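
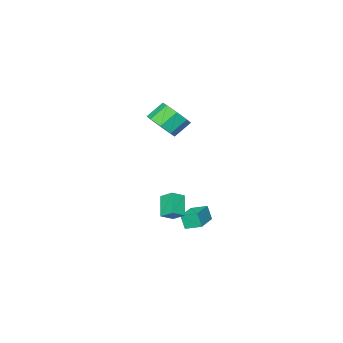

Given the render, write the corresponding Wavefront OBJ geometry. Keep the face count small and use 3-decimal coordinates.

v 0.168 -2.199 -3.347
v 0.206 -2.494 -2.53
v -0.262 -1.441 -3.053
v -0.224 -1.736 -2.236
v 1.484 -1.524 -3.164
v 1.522 -1.819 -2.347
v 1.054 -0.766 -2.87
v 1.092 -1.061 -2.053
v 1.64 -3.135 3.453
v 2.197 -2.508 3.855
v 1.357 -2.258 4.629
v 0.8 -2.885 4.227
v 1.801 -2.227 3.334
v 0.961 -1.977 4.109
v 1.311 -2.477 2.883
v 0.471 -2.227 3.658
v 1.013 -3.113 2.766
v 0.173 -2.863 3.541
v 1.083 -3.762 3.051
v 0.243 -3.512 3.825
v 1.479 -4.043 3.571
v 0.639 -3.793 4.346
v 1.969 -3.793 4.022
v 1.129 -3.543 4.797
v 2.267 -3.157 4.139
v 1.427 -2.907 4.914
v 1.49 -2.393 -1.393
v 1.374 -1.674 -0.917
v 2.114 -1.689 -2.305
v 1.997 -0.97 -1.829
v 2.203 -2.53 -1.011
v 2.086 -1.811 -0.535
v 2.826 -1.826 -1.923
v 2.71 -1.107 -1.447
f 2 4 1
f 5 2 1
f 1 4 3
f 3 5 1
f 2 8 4
f 6 2 5
f 6 8 2
f 4 8 3
f 7 5 3
f 3 8 7
f 7 6 5
f 8 6 7
f 10 9 13
f 10 13 11
f 11 13 14
f 11 14 12
f 13 9 15
f 13 15 14
f 14 15 16
f 14 16 12
f 15 9 17
f 15 17 16
f 16 17 18
f 16 18 12
f 17 9 19
f 17 19 18
f 18 19 20
f 18 20 12
f 19 9 21
f 19 21 20
f 20 21 22
f 20 22 12
f 21 9 23
f 21 23 22
f 22 23 24
f 22 24 12
f 23 9 25
f 23 25 24
f 24 25 26
f 24 26 12
f 25 9 10
f 25 10 26
f 26 10 11
f 26 11 12
f 28 30 27
f 31 28 27
f 27 30 29
f 29 31 27
f 28 34 30
f 32 28 31
f 32 34 28
f 30 34 29
f 33 31 29
f 29 34 33
f 33 32 31
f 34 32 33



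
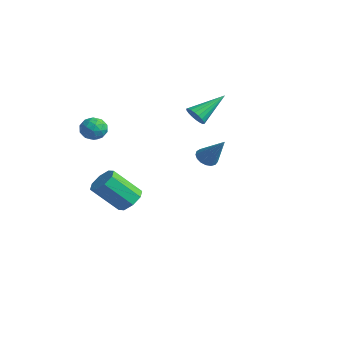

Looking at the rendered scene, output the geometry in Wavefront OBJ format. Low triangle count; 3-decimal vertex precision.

v -3.27 -1.041 -4.437
v -2.579 -0.88 -3.933
v -3.42 -2.078 -2.399
v -4.11 -2.239 -2.903
v -3.065 -0.433 -3.85
v -3.906 -1.63 -2.316
v -3.671 -0.342 -4.111
v -4.512 -1.539 -2.577
v -4.042 -0.66 -4.563
v -4.882 -1.858 -3.029
v -3.96 -1.202 -4.941
v -4.801 -2.4 -3.407
v -3.474 -1.65 -5.024
v -4.315 -2.847 -3.49
v -2.868 -1.741 -4.763
v -3.709 -2.938 -3.229
v -2.498 -1.422 -4.311
v -3.338 -2.62 -2.777
v -2.518 2.627 0.998
v -2.174 2.3 1.499
v -2.362 4.453 2.082
v -1.949 2.392 1.31
v -1.838 2.531 1.06
v -1.861 2.689 0.798
v -2.014 2.834 0.575
v -2.267 2.939 0.436
v -2.57 2.981 0.408
v -2.863 2.953 0.497
v -3.087 2.861 0.685
v -3.199 2.722 0.935
v -3.176 2.564 1.198
v -3.022 2.419 1.421
v -2.769 2.315 1.56
v -2.466 2.272 1.588
v 1.956 -0.105 0.578
v 2.461 -0.224 0.222
v 3.024 0.165 2.002
v 2.422 0.074 0.194
v 2.277 0.331 0.255
v 2.057 0.488 0.39
v 1.815 0.509 0.568
v 1.605 0.39 0.748
v 1.475 0.158 0.89
v 1.455 -0.135 0.96
v 1.55 -0.421 0.943
v 1.738 -0.634 0.842
v 1.976 -0.726 0.681
v 2.209 -0.676 0.496
v 2.384 -0.495 0.331
v -3.685 -2.964 1.418
v -3.135 -2.716 1.893
v -3.085 -4.044 1.287
v -2.535 -3.796 1.762
v -3.237 -3.946 2.033
v -3.608 -3.279 2.114
v -2.612 -3.481 1.066
v -2.983 -2.814 1.147
v -2.472 -3.036 1.675
v -2.859 -3.323 2.273
v -3.361 -3.437 0.907
v -3.748 -3.724 1.505
v -3.463 -2.745 1.667
v -2.757 -4.015 1.513
v -3.17 -4.103 1.673
v -2.847 -3.957 1.952
v -3.741 -3.076 1.797
v -3.418 -2.93 2.076
v -3.478 -3.653 2.158
v -2.802 -3.83 1.104
v -2.479 -3.684 1.383
v -3.373 -2.803 1.228
v -3.05 -2.657 1.507
v -2.742 -3.107 1.022
v -2.75 -2.787 1.818
v -2.397 -3.422 1.741
v -2.442 -3.237 1.332
v -2.66 -2.845 1.38
v -2.977 -2.956 2.169
v -2.624 -3.591 2.093
v -3.037 -3.679 2.252
v -3.255 -3.287 2.299
v -2.587 -3.144 2.042
v -3.596 -3.169 1.087
v -3.243 -3.804 1.011
v -2.965 -3.473 0.881
v -3.183 -3.081 0.928
v -3.823 -3.338 1.439
v -3.47 -3.973 1.362
v -3.56 -3.915 1.8
v -3.778 -3.523 1.848
v -3.633 -3.616 1.138
f 2 1 5
f 2 5 3
f 3 5 6
f 3 6 4
f 5 1 7
f 5 7 6
f 6 7 8
f 6 8 4
f 7 1 9
f 7 9 8
f 8 9 10
f 8 10 4
f 9 1 11
f 9 11 10
f 10 11 12
f 10 12 4
f 11 1 13
f 11 13 12
f 12 13 14
f 12 14 4
f 13 1 15
f 13 15 14
f 14 15 16
f 14 16 4
f 15 1 17
f 15 17 16
f 16 17 18
f 16 18 4
f 17 1 2
f 17 2 18
f 18 2 3
f 18 3 4
f 20 19 22
f 20 22 21
f 22 19 23
f 22 23 21
f 23 19 24
f 23 24 21
f 24 19 25
f 24 25 21
f 25 19 26
f 25 26 21
f 26 19 27
f 26 27 21
f 27 19 28
f 27 28 21
f 28 19 29
f 28 29 21
f 29 19 30
f 29 30 21
f 30 19 31
f 30 31 21
f 31 19 32
f 31 32 21
f 32 19 33
f 32 33 21
f 33 19 34
f 33 34 21
f 34 19 20
f 34 20 21
f 36 35 38
f 36 38 37
f 38 35 39
f 38 39 37
f 39 35 40
f 39 40 37
f 40 35 41
f 40 41 37
f 41 35 42
f 41 42 37
f 42 35 43
f 42 43 37
f 43 35 44
f 43 44 37
f 44 35 45
f 44 45 37
f 45 35 46
f 45 46 37
f 46 35 47
f 46 47 37
f 47 35 48
f 47 48 37
f 48 35 49
f 48 49 37
f 49 35 36
f 49 36 37
f 50 87 66
f 87 61 90
f 66 90 55
f 87 90 66
f 50 66 62
f 66 55 67
f 62 67 51
f 66 67 62
f 50 62 71
f 62 51 72
f 71 72 57
f 62 72 71
f 50 71 83
f 71 57 86
f 83 86 60
f 71 86 83
f 50 83 87
f 83 60 91
f 87 91 61
f 83 91 87
f 51 67 78
f 67 55 81
f 78 81 59
f 67 81 78
f 55 90 68
f 90 61 89
f 68 89 54
f 90 89 68
f 61 91 88
f 91 60 84
f 88 84 52
f 91 84 88
f 60 86 85
f 86 57 73
f 85 73 56
f 86 73 85
f 57 72 77
f 72 51 74
f 77 74 58
f 72 74 77
f 53 79 65
f 79 59 80
f 65 80 54
f 79 80 65
f 53 65 63
f 65 54 64
f 63 64 52
f 65 64 63
f 53 63 70
f 63 52 69
f 70 69 56
f 63 69 70
f 53 70 75
f 70 56 76
f 75 76 58
f 70 76 75
f 53 75 79
f 75 58 82
f 79 82 59
f 75 82 79
f 54 80 68
f 80 59 81
f 68 81 55
f 80 81 68
f 52 64 88
f 64 54 89
f 88 89 61
f 64 89 88
f 56 69 85
f 69 52 84
f 85 84 60
f 69 84 85
f 58 76 77
f 76 56 73
f 77 73 57
f 76 73 77
f 59 82 78
f 82 58 74
f 78 74 51
f 82 74 78



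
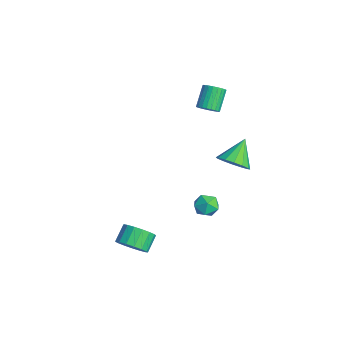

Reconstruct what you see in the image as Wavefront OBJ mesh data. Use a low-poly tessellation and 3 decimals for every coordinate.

v 3.313 0.241 -0.522
v 3.908 0.447 -0.162
v 3.952 -0.527 -1.138
v 4.547 -0.321 -0.778
v 4.024 -0.689 -0.434
v 3.629 -0.214 -0.054
v 4.231 0.134 -1.246
v 3.836 0.609 -0.866
v 4.475 0.381 -0.609
v 4.347 -0.128 -0.108
v 3.513 0.048 -1.192
v 3.385 -0.461 -0.691
v -2.387 2.182 1.201
v -1.985 1.973 1.639
v -2.751 2.589 2.636
v -3.153 2.798 2.199
v -1.885 2.19 1.582
v -2.651 2.806 2.579
v -1.861 2.406 1.467
v -2.627 3.022 2.464
v -1.918 2.588 1.311
v -2.683 3.203 2.309
v -2.046 2.708 1.139
v -2.811 3.324 2.136
v -2.225 2.748 0.976
v -2.991 3.364 1.974
v -2.43 2.702 0.848
v -3.195 3.318 1.845
v -2.628 2.577 0.773
v -3.393 3.192 1.771
v -2.789 2.391 0.764
v -3.555 3.007 1.761
v -2.889 2.174 0.821
v -3.655 2.79 1.818
v -2.913 1.958 0.936
v -3.679 2.574 1.933
v -2.857 1.777 1.091
v -3.622 2.392 2.089
v -2.729 1.656 1.264
v -3.494 2.272 2.261
v -2.549 1.616 1.426
v -3.315 2.232 2.424
v -2.345 1.662 1.555
v -3.11 2.278 2.552
v -2.147 1.788 1.629
v -2.912 2.403 2.627
v 0.074 2.704 -1.32
v 0.887 2.925 -0.902
v -0.734 3.636 -0.24
v 0.824 3.266 -1.243
v 0.561 3.457 -1.605
v 0.167 3.446 -1.89
v -0.252 3.236 -2.023
v -0.583 2.884 -1.968
v -0.738 2.484 -1.738
v -0.675 2.143 -1.397
v -0.412 1.952 -1.036
v -0.018 1.963 -0.75
v 0.401 2.172 -0.618
v 0.732 2.524 -0.673
v 3.969 -3.866 -2.773
v 4.616 -3.304 -2.71
v 4.038 -2.711 -2.065
v 3.391 -3.274 -2.127
v 4.398 -3.167 -3.031
v 3.819 -2.574 -2.386
v 4.081 -3.191 -3.293
v 3.503 -2.598 -2.648
v 3.739 -3.37 -3.436
v 3.161 -2.777 -2.79
v 3.449 -3.662 -3.427
v 2.871 -3.069 -2.781
v 3.279 -4.001 -3.268
v 2.701 -3.408 -2.622
v 3.267 -4.31 -2.995
v 2.688 -3.717 -2.35
v 3.415 -4.517 -2.672
v 2.837 -3.924 -2.027
v 3.691 -4.574 -2.372
v 3.112 -3.981 -1.726
v 4.03 -4.47 -2.163
v 3.452 -3.877 -1.518
v 4.355 -4.228 -2.094
v 3.777 -3.635 -1.449
v 4.592 -3.902 -2.181
v 4.014 -3.309 -1.536
v 4.686 -3.569 -2.403
v 4.108 -2.976 -1.758
f 1 12 6
f 1 6 2
f 1 2 8
f 1 8 11
f 1 11 12
f 2 6 10
f 6 12 5
f 12 11 3
f 11 8 7
f 8 2 9
f 4 10 5
f 4 5 3
f 4 3 7
f 4 7 9
f 4 9 10
f 5 10 6
f 3 5 12
f 7 3 11
f 9 7 8
f 10 9 2
f 14 13 17
f 14 17 15
f 15 17 18
f 15 18 16
f 17 13 19
f 17 19 18
f 18 19 20
f 18 20 16
f 19 13 21
f 19 21 20
f 20 21 22
f 20 22 16
f 21 13 23
f 21 23 22
f 22 23 24
f 22 24 16
f 23 13 25
f 23 25 24
f 24 25 26
f 24 26 16
f 25 13 27
f 25 27 26
f 26 27 28
f 26 28 16
f 27 13 29
f 27 29 28
f 28 29 30
f 28 30 16
f 29 13 31
f 29 31 30
f 30 31 32
f 30 32 16
f 31 13 33
f 31 33 32
f 32 33 34
f 32 34 16
f 33 13 35
f 33 35 34
f 34 35 36
f 34 36 16
f 35 13 37
f 35 37 36
f 36 37 38
f 36 38 16
f 37 13 39
f 37 39 38
f 38 39 40
f 38 40 16
f 39 13 41
f 39 41 40
f 40 41 42
f 40 42 16
f 41 13 43
f 41 43 42
f 42 43 44
f 42 44 16
f 43 13 45
f 43 45 44
f 44 45 46
f 44 46 16
f 45 13 14
f 45 14 46
f 46 14 15
f 46 15 16
f 48 47 50
f 48 50 49
f 50 47 51
f 50 51 49
f 51 47 52
f 51 52 49
f 52 47 53
f 52 53 49
f 53 47 54
f 53 54 49
f 54 47 55
f 54 55 49
f 55 47 56
f 55 56 49
f 56 47 57
f 56 57 49
f 57 47 58
f 57 58 49
f 58 47 59
f 58 59 49
f 59 47 60
f 59 60 49
f 60 47 48
f 60 48 49
f 62 61 65
f 62 65 63
f 63 65 66
f 63 66 64
f 65 61 67
f 65 67 66
f 66 67 68
f 66 68 64
f 67 61 69
f 67 69 68
f 68 69 70
f 68 70 64
f 69 61 71
f 69 71 70
f 70 71 72
f 70 72 64
f 71 61 73
f 71 73 72
f 72 73 74
f 72 74 64
f 73 61 75
f 73 75 74
f 74 75 76
f 74 76 64
f 75 61 77
f 75 77 76
f 76 77 78
f 76 78 64
f 77 61 79
f 77 79 78
f 78 79 80
f 78 80 64
f 79 61 81
f 79 81 80
f 80 81 82
f 80 82 64
f 81 61 83
f 81 83 82
f 82 83 84
f 82 84 64
f 83 61 85
f 83 85 84
f 84 85 86
f 84 86 64
f 85 61 87
f 85 87 86
f 86 87 88
f 86 88 64
f 87 61 62
f 87 62 88
f 88 62 63
f 88 63 64



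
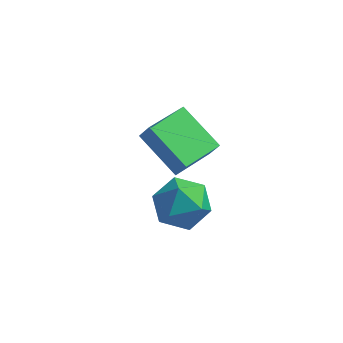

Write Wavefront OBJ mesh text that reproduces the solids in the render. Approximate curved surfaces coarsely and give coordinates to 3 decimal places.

v 3.008 -2.753 2.425
v 4.134 -2.895 2.471
v 2.886 -4.125 1.209
v 4.012 -4.267 1.255
v 3.368 -4.534 2.152
v 3.444 -3.686 2.903
v 3.576 -3.334 0.777
v 3.652 -2.486 1.528
v 4.485 -3.253 1.453
v 4.357 -3.995 2.303
v 2.663 -3.025 1.377
v 2.535 -3.767 2.227
v 0.947 -0.329 1.792
v 1.365 -0.442 2.547
v 1.71 1.347 1.62
v 2.129 1.235 2.375
v 2.571 -1.175 0.765
v 2.99 -1.287 1.52
v 3.335 0.502 0.593
v 3.753 0.389 1.348
f 1 12 6
f 1 6 2
f 1 2 8
f 1 8 11
f 1 11 12
f 2 6 10
f 6 12 5
f 12 11 3
f 11 8 7
f 8 2 9
f 4 10 5
f 4 5 3
f 4 3 7
f 4 7 9
f 4 9 10
f 5 10 6
f 3 5 12
f 7 3 11
f 9 7 8
f 10 9 2
f 14 16 13
f 17 14 13
f 13 16 15
f 15 17 13
f 14 20 16
f 18 14 17
f 18 20 14
f 16 20 15
f 19 17 15
f 15 20 19
f 19 18 17
f 20 18 19



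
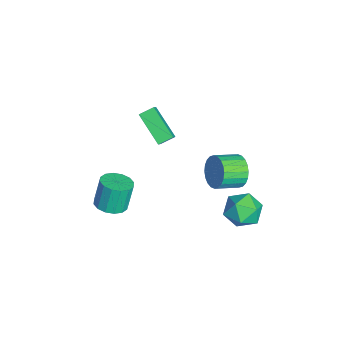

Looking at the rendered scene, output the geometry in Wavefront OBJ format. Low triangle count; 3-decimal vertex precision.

v -2.399 -0.647 1.279
v -3.878 -1.587 2.49
v -2.605 0.165 1.658
v -4.085 -0.774 2.868
v -1.715 -0.806 1.992
v -3.195 -1.745 3.202
v -1.922 0.007 2.37
v -3.401 -0.933 3.581
v 0.277 3.677 -0.991
v 1.016 3.891 -1.869
v 1.704 3.009 0.049
v 2.443 3.223 -0.829
v 1.957 4.11 -0.247
v 1.075 4.523 -0.889
v 1.645 2.377 -0.931
v 0.763 2.79 -1.573
v 1.862 3.087 -1.831
v 2.055 4.158 -1.409
v 0.665 2.742 -0.411
v 0.858 3.813 0.011
v -0.189 -3.462 -1.646
v 0.721 -3.306 -1.47
v 0.339 -2.923 0.163
v -0.571 -3.078 -0.014
v 0.545 -2.876 -1.612
v 0.163 -2.492 0.021
v 0.173 -2.602 -1.764
v -0.21 -2.219 -0.131
v -0.297 -2.559 -1.884
v -0.679 -2.175 -0.251
v -0.738 -2.757 -1.94
v -1.12 -2.374 -0.308
v -1.031 -3.145 -1.918
v -1.413 -2.761 -0.285
v -1.099 -3.617 -1.823
v -1.481 -3.234 -0.19
v -0.923 -4.048 -1.681
v -1.305 -3.664 -0.048
v -0.55 -4.321 -1.529
v -0.933 -3.938 0.104
v -0.081 -4.365 -1.409
v -0.463 -3.981 0.224
v 0.36 -4.166 -1.352
v -0.022 -3.783 0.28
v 0.653 -3.779 -1.375
v 0.271 -3.395 0.258
v 0.933 3.202 2.204
v 1.254 3.628 3.05
v 1.689 2.324 3.542
v 1.367 1.898 2.696
v 0.886 3.541 3.144
v 1.32 2.236 3.636
v 0.525 3.402 3.095
v 0.959 2.098 3.587
v 0.225 3.233 2.91
v 0.66 1.928 3.402
v 0.034 3.059 2.618
v 0.468 1.754 3.11
v -0.021 2.907 2.263
v 0.414 1.602 2.755
v 0.07 2.8 1.899
v 0.504 1.495 2.39
v 0.292 2.754 1.581
v 0.726 1.45 2.073
v 0.611 2.776 1.358
v 1.046 1.472 1.85
v 0.98 2.864 1.264
v 1.414 1.559 1.756
v 1.341 3.002 1.313
v 1.775 1.698 1.805
v 1.64 3.172 1.498
v 2.075 1.867 1.99
v 1.832 3.346 1.79
v 2.266 2.041 2.282
v 1.886 3.498 2.145
v 2.321 2.193 2.637
v 1.796 3.605 2.51
v 2.23 2.3 3.001
v 1.574 3.65 2.827
v 2.008 2.346 3.319
f 2 4 1
f 5 2 1
f 1 4 3
f 3 5 1
f 2 8 4
f 6 2 5
f 6 8 2
f 4 8 3
f 7 5 3
f 3 8 7
f 7 6 5
f 8 6 7
f 9 20 14
f 9 14 10
f 9 10 16
f 9 16 19
f 9 19 20
f 10 14 18
f 14 20 13
f 20 19 11
f 19 16 15
f 16 10 17
f 12 18 13
f 12 13 11
f 12 11 15
f 12 15 17
f 12 17 18
f 13 18 14
f 11 13 20
f 15 11 19
f 17 15 16
f 18 17 10
f 22 21 25
f 22 25 23
f 23 25 26
f 23 26 24
f 25 21 27
f 25 27 26
f 26 27 28
f 26 28 24
f 27 21 29
f 27 29 28
f 28 29 30
f 28 30 24
f 29 21 31
f 29 31 30
f 30 31 32
f 30 32 24
f 31 21 33
f 31 33 32
f 32 33 34
f 32 34 24
f 33 21 35
f 33 35 34
f 34 35 36
f 34 36 24
f 35 21 37
f 35 37 36
f 36 37 38
f 36 38 24
f 37 21 39
f 37 39 38
f 38 39 40
f 38 40 24
f 39 21 41
f 39 41 40
f 40 41 42
f 40 42 24
f 41 21 43
f 41 43 42
f 42 43 44
f 42 44 24
f 43 21 45
f 43 45 44
f 44 45 46
f 44 46 24
f 45 21 22
f 45 22 46
f 46 22 23
f 46 23 24
f 48 47 51
f 48 51 49
f 49 51 52
f 49 52 50
f 51 47 53
f 51 53 52
f 52 53 54
f 52 54 50
f 53 47 55
f 53 55 54
f 54 55 56
f 54 56 50
f 55 47 57
f 55 57 56
f 56 57 58
f 56 58 50
f 57 47 59
f 57 59 58
f 58 59 60
f 58 60 50
f 59 47 61
f 59 61 60
f 60 61 62
f 60 62 50
f 61 47 63
f 61 63 62
f 62 63 64
f 62 64 50
f 63 47 65
f 63 65 64
f 64 65 66
f 64 66 50
f 65 47 67
f 65 67 66
f 66 67 68
f 66 68 50
f 67 47 69
f 67 69 68
f 68 69 70
f 68 70 50
f 69 47 71
f 69 71 70
f 70 71 72
f 70 72 50
f 71 47 73
f 71 73 72
f 72 73 74
f 72 74 50
f 73 47 75
f 73 75 74
f 74 75 76
f 74 76 50
f 75 47 77
f 75 77 76
f 76 77 78
f 76 78 50
f 77 47 79
f 77 79 78
f 78 79 80
f 78 80 50
f 79 47 48
f 79 48 80
f 80 48 49
f 80 49 50



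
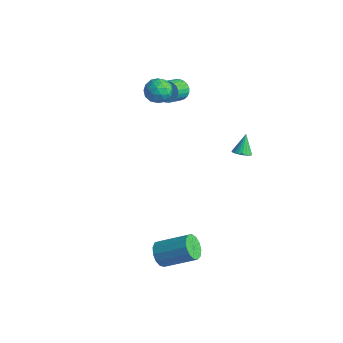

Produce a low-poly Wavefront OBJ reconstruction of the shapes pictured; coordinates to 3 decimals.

v -3.751 3.754 0.142
v -3.401 4.136 0.627
v -3.199 3.069 1.323
v -3.549 2.686 0.838
v -3.66 4.15 0.724
v -3.458 3.083 1.42
v -3.933 4.104 0.732
v -3.731 3.037 1.428
v -4.178 4.004 0.65
v -3.977 2.937 1.346
v -4.359 3.867 0.491
v -4.157 2.8 1.187
v -4.446 3.712 0.279
v -4.245 2.645 0.975
v -4.428 3.563 0.046
v -4.226 2.496 0.742
v -4.307 3.443 -0.173
v -4.105 2.376 0.524
v -4.101 3.371 -0.343
v -3.899 2.304 0.353
v -3.842 3.357 -0.44
v -3.64 2.29 0.256
v -3.569 3.403 -0.448
v -3.367 2.336 0.248
v -3.323 3.503 -0.366
v -3.122 2.436 0.33
v -3.143 3.64 -0.207
v -2.941 2.573 0.489
v -3.055 3.795 0.005
v -2.854 2.728 0.701
v -3.074 3.944 0.238
v -2.872 2.877 0.934
v -3.195 4.064 0.456
v -2.993 2.997 1.153
v -3.635 2.469 1.344
v -2.845 2.186 1.198
v -3.855 1.414 2.202
v -3.065 1.131 2.056
v -3.185 1.853 2.491
v -3.049 2.505 1.961
v -3.651 1.095 1.439
v -3.515 1.747 0.909
v -2.855 1.337 1.257
v -2.567 1.805 1.907
v -4.133 1.795 1.493
v -3.845 2.263 2.143
v -3.221 2.421 1.196
v -3.479 1.179 2.204
v -3.55 1.604 2.46
v -3.086 1.438 2.374
v -3.341 2.608 1.644
v -2.876 2.442 1.558
v -3.076 2.246 2.319
v -3.824 1.158 1.842
v -3.359 0.992 1.756
v -3.614 2.162 1.026
v -3.15 1.996 0.94
v -3.624 1.354 1.081
v -2.762 1.755 1.145
v -2.891 1.134 1.649
v -3.236 1.113 1.286
v -3.156 1.497 0.974
v -2.593 2.03 1.527
v -2.722 1.41 2.031
v -2.793 1.834 2.287
v -2.713 2.218 1.975
v -2.599 1.531 1.561
v -3.978 2.19 1.369
v -4.107 1.57 1.873
v -3.987 1.382 1.425
v -3.907 1.766 1.113
v -3.809 2.466 1.751
v -3.938 1.845 2.255
v -3.544 2.103 2.426
v -3.464 2.487 2.114
v -4.101 2.069 1.839
v 2.597 -3.923 -4.398
v 3.143 -4.176 -4.91
v 4.57 -3.15 -3.893
v 4.023 -2.897 -3.382
v 2.985 -3.794 -5.074
v 4.412 -2.768 -4.057
v 2.704 -3.452 -5.024
v 4.131 -2.427 -4.007
v 2.389 -3.26 -4.775
v 3.815 -2.235 -3.758
v 2.139 -3.279 -4.407
v 3.566 -2.253 -3.39
v 2.035 -3.501 -4.036
v 3.462 -2.476 -3.019
v 2.109 -3.858 -3.78
v 3.536 -2.833 -2.763
v 2.338 -4.235 -3.72
v 3.765 -3.21 -2.704
v 2.649 -4.513 -3.876
v 4.076 -3.488 -2.86
v 2.943 -4.604 -4.198
v 4.37 -3.578 -3.181
v 3.127 -4.478 -4.583
v 4.554 -3.452 -3.566
v 2.917 1.839 0.57
v 3.246 1.522 0.876
v 2.603 2.481 1.57
v 3.387 1.69 0.812
v 3.448 1.884 0.707
v 3.416 2.07 0.578
v 3.298 2.216 0.447
v 3.114 2.297 0.337
v 2.896 2.298 0.268
v 2.682 2.22 0.251
v 2.508 2.076 0.289
v 2.405 1.892 0.375
v 2.391 1.697 0.495
v 2.467 1.528 0.628
v 2.621 1.412 0.751
v 2.827 1.37 0.842
v 3.048 1.409 0.887
f 2 1 5
f 2 5 3
f 3 5 6
f 3 6 4
f 5 1 7
f 5 7 6
f 6 7 8
f 6 8 4
f 7 1 9
f 7 9 8
f 8 9 10
f 8 10 4
f 9 1 11
f 9 11 10
f 10 11 12
f 10 12 4
f 11 1 13
f 11 13 12
f 12 13 14
f 12 14 4
f 13 1 15
f 13 15 14
f 14 15 16
f 14 16 4
f 15 1 17
f 15 17 16
f 16 17 18
f 16 18 4
f 17 1 19
f 17 19 18
f 18 19 20
f 18 20 4
f 19 1 21
f 19 21 20
f 20 21 22
f 20 22 4
f 21 1 23
f 21 23 22
f 22 23 24
f 22 24 4
f 23 1 25
f 23 25 24
f 24 25 26
f 24 26 4
f 25 1 27
f 25 27 26
f 26 27 28
f 26 28 4
f 27 1 29
f 27 29 28
f 28 29 30
f 28 30 4
f 29 1 31
f 29 31 30
f 30 31 32
f 30 32 4
f 31 1 33
f 31 33 32
f 32 33 34
f 32 34 4
f 33 1 2
f 33 2 34
f 34 2 3
f 34 3 4
f 35 72 51
f 72 46 75
f 51 75 40
f 72 75 51
f 35 51 47
f 51 40 52
f 47 52 36
f 51 52 47
f 35 47 56
f 47 36 57
f 56 57 42
f 47 57 56
f 35 56 68
f 56 42 71
f 68 71 45
f 56 71 68
f 35 68 72
f 68 45 76
f 72 76 46
f 68 76 72
f 36 52 63
f 52 40 66
f 63 66 44
f 52 66 63
f 40 75 53
f 75 46 74
f 53 74 39
f 75 74 53
f 46 76 73
f 76 45 69
f 73 69 37
f 76 69 73
f 45 71 70
f 71 42 58
f 70 58 41
f 71 58 70
f 42 57 62
f 57 36 59
f 62 59 43
f 57 59 62
f 38 64 50
f 64 44 65
f 50 65 39
f 64 65 50
f 38 50 48
f 50 39 49
f 48 49 37
f 50 49 48
f 38 48 55
f 48 37 54
f 55 54 41
f 48 54 55
f 38 55 60
f 55 41 61
f 60 61 43
f 55 61 60
f 38 60 64
f 60 43 67
f 64 67 44
f 60 67 64
f 39 65 53
f 65 44 66
f 53 66 40
f 65 66 53
f 37 49 73
f 49 39 74
f 73 74 46
f 49 74 73
f 41 54 70
f 54 37 69
f 70 69 45
f 54 69 70
f 43 61 62
f 61 41 58
f 62 58 42
f 61 58 62
f 44 67 63
f 67 43 59
f 63 59 36
f 67 59 63
f 78 77 81
f 78 81 79
f 79 81 82
f 79 82 80
f 81 77 83
f 81 83 82
f 82 83 84
f 82 84 80
f 83 77 85
f 83 85 84
f 84 85 86
f 84 86 80
f 85 77 87
f 85 87 86
f 86 87 88
f 86 88 80
f 87 77 89
f 87 89 88
f 88 89 90
f 88 90 80
f 89 77 91
f 89 91 90
f 90 91 92
f 90 92 80
f 91 77 93
f 91 93 92
f 92 93 94
f 92 94 80
f 93 77 95
f 93 95 94
f 94 95 96
f 94 96 80
f 95 77 97
f 95 97 96
f 96 97 98
f 96 98 80
f 97 77 99
f 97 99 98
f 98 99 100
f 98 100 80
f 99 77 78
f 99 78 100
f 100 78 79
f 100 79 80
f 102 101 104
f 102 104 103
f 104 101 105
f 104 105 103
f 105 101 106
f 105 106 103
f 106 101 107
f 106 107 103
f 107 101 108
f 107 108 103
f 108 101 109
f 108 109 103
f 109 101 110
f 109 110 103
f 110 101 111
f 110 111 103
f 111 101 112
f 111 112 103
f 112 101 113
f 112 113 103
f 113 101 114
f 113 114 103
f 114 101 115
f 114 115 103
f 115 101 116
f 115 116 103
f 116 101 117
f 116 117 103
f 117 101 102
f 117 102 103



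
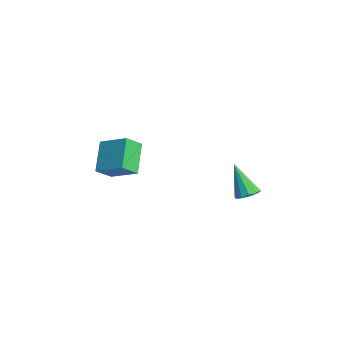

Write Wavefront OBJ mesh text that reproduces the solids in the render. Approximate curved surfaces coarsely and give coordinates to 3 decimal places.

v 0.709 -2.638 -0.436
v 0.959 -3.499 0.285
v -0.545 -1.988 0.775
v -0.295 -2.849 1.495
v 1.895 -1.691 0.285
v 2.145 -2.552 1.005
v 0.641 -1.041 1.495
v 0.891 -1.902 2.216
v 1.963 3.976 -2.392
v 2.511 4.241 -2.068
v 1.117 3.564 -0.628
v 2.229 4.556 -2.13
v 1.846 4.648 -2.292
v 1.508 4.484 -2.493
v 1.343 4.125 -2.655
v 1.416 3.71 -2.717
v 1.697 3.396 -2.655
v 2.081 3.303 -2.493
v 2.419 3.467 -2.292
v 2.584 3.826 -2.13
f 2 4 1
f 5 2 1
f 1 4 3
f 3 5 1
f 2 8 4
f 6 2 5
f 6 8 2
f 4 8 3
f 7 5 3
f 3 8 7
f 7 6 5
f 8 6 7
f 10 9 12
f 10 12 11
f 12 9 13
f 12 13 11
f 13 9 14
f 13 14 11
f 14 9 15
f 14 15 11
f 15 9 16
f 15 16 11
f 16 9 17
f 16 17 11
f 17 9 18
f 17 18 11
f 18 9 19
f 18 19 11
f 19 9 20
f 19 20 11
f 20 9 10
f 20 10 11



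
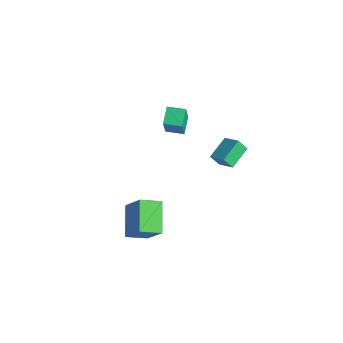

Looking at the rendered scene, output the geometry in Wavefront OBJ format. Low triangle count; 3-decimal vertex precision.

v 2.58 -3.387 -5.506
v 2.112 -4.569 -5.053
v 1.139 -2.387 -4.388
v 0.671 -3.569 -3.934
v 3.889 -3.291 -3.906
v 3.421 -4.473 -3.452
v 2.448 -2.291 -2.787
v 1.98 -3.473 -2.334
v -0.337 3.007 -3.966
v 0.795 3.132 -3.403
v -0.81 4.407 -3.326
v 0.322 4.532 -2.763
v -0.022 3.448 -4.697
v 1.11 3.573 -4.134
v -0.495 4.848 -4.057
v 0.637 4.973 -3.494
v -2.736 1.516 -2.618
v -3.45 2.285 -1.979
v -1.935 2.297 -2.665
v -2.65 3.067 -2.025
v -1.95 0.813 -0.895
v -2.665 1.583 -0.255
v -1.15 1.595 -0.941
v -1.864 2.364 -0.302
f 2 4 1
f 5 2 1
f 1 4 3
f 3 5 1
f 2 8 4
f 6 2 5
f 6 8 2
f 4 8 3
f 7 5 3
f 3 8 7
f 7 6 5
f 8 6 7
f 10 12 9
f 13 10 9
f 9 12 11
f 11 13 9
f 10 16 12
f 14 10 13
f 14 16 10
f 12 16 11
f 15 13 11
f 11 16 15
f 15 14 13
f 16 14 15
f 18 20 17
f 21 18 17
f 17 20 19
f 19 21 17
f 18 24 20
f 22 18 21
f 22 24 18
f 20 24 19
f 23 21 19
f 19 24 23
f 23 22 21
f 24 22 23



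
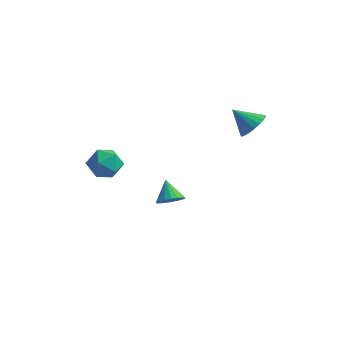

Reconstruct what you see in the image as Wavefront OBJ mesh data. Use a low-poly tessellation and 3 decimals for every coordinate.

v -3.123 -1.369 -0.479
v -2.386 -1.673 -0.99
v -3.874 -2.667 -0.79
v -3.137 -2.971 -1.301
v -3.062 -2.895 -0.361
v -2.598 -2.093 -0.168
v -3.662 -2.247 -1.612
v -3.198 -1.445 -1.419
v -2.72 -2.216 -1.69
v -2.349 -2.616 -0.917
v -3.911 -1.724 -0.863
v -3.54 -2.124 -0.09
v -0.947 0.234 -4.411
v -0.333 0.288 -4.02
v -1.553 0.886 -3.549
v -0.321 0.551 -4.211
v -0.433 0.751 -4.441
v -0.646 0.849 -4.665
v -0.92 0.825 -4.839
v -1.198 0.683 -4.928
v -1.427 0.453 -4.915
v -1.561 0.18 -4.802
v -1.573 -0.083 -4.612
v -1.461 -0.283 -4.382
v -1.247 -0.381 -4.157
v -0.974 -0.357 -3.983
v -0.695 -0.216 -3.894
v -0.466 0.014 -3.907
v 3.086 0.62 1.965
v 3.583 0.233 2.49
v 2.074 0.5 2.835
v 3.623 0.583 2.584
v 3.556 0.941 2.555
v 3.396 1.235 2.409
v 3.175 1.407 2.176
v 2.936 1.423 1.9
v 2.727 1.28 1.638
v 2.589 1.006 1.44
v 2.549 0.656 1.346
v 2.616 0.298 1.375
v 2.776 0.004 1.52
v 2.997 -0.168 1.754
v 3.236 -0.184 2.029
v 3.445 -0.041 2.292
f 1 12 6
f 1 6 2
f 1 2 8
f 1 8 11
f 1 11 12
f 2 6 10
f 6 12 5
f 12 11 3
f 11 8 7
f 8 2 9
f 4 10 5
f 4 5 3
f 4 3 7
f 4 7 9
f 4 9 10
f 5 10 6
f 3 5 12
f 7 3 11
f 9 7 8
f 10 9 2
f 14 13 16
f 14 16 15
f 16 13 17
f 16 17 15
f 17 13 18
f 17 18 15
f 18 13 19
f 18 19 15
f 19 13 20
f 19 20 15
f 20 13 21
f 20 21 15
f 21 13 22
f 21 22 15
f 22 13 23
f 22 23 15
f 23 13 24
f 23 24 15
f 24 13 25
f 24 25 15
f 25 13 26
f 25 26 15
f 26 13 27
f 26 27 15
f 27 13 28
f 27 28 15
f 28 13 14
f 28 14 15
f 30 29 32
f 30 32 31
f 32 29 33
f 32 33 31
f 33 29 34
f 33 34 31
f 34 29 35
f 34 35 31
f 35 29 36
f 35 36 31
f 36 29 37
f 36 37 31
f 37 29 38
f 37 38 31
f 38 29 39
f 38 39 31
f 39 29 40
f 39 40 31
f 40 29 41
f 40 41 31
f 41 29 42
f 41 42 31
f 42 29 43
f 42 43 31
f 43 29 44
f 43 44 31
f 44 29 30
f 44 30 31



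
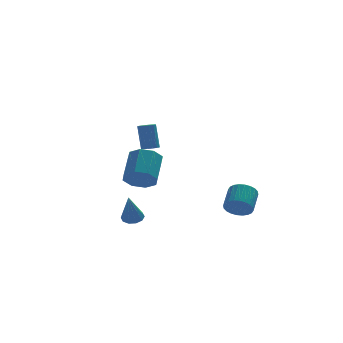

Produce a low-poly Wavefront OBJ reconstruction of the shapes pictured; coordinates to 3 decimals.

v -3.621 -3.367 -2.528
v -3.282 -2.906 -2.265
v -4.019 -4.053 -0.812
v -3.649 -2.78 -2.3
v -4.005 -2.879 -2.422
v -4.214 -3.164 -2.585
v -4.197 -3.527 -2.726
v -3.96 -3.828 -2.791
v -3.593 -3.954 -2.756
v -3.236 -3.855 -2.634
v -3.027 -3.57 -2.471
v -3.044 -3.207 -2.33
v 2.592 -2.25 -2.959
v 3.169 -2.168 -3.563
v 3.806 -1.068 -2.805
v 3.228 -1.15 -2.201
v 2.937 -1.962 -3.668
v 3.574 -0.861 -2.91
v 2.653 -1.799 -3.665
v 3.289 -0.699 -2.907
v 2.359 -1.706 -3.554
v 2.995 -0.605 -2.797
v 2.1 -1.695 -3.353
v 2.737 -0.594 -2.595
v 1.917 -1.768 -3.092
v 2.553 -0.668 -2.334
v 1.836 -1.915 -2.81
v 2.472 -0.815 -2.053
v 1.87 -2.113 -2.551
v 2.507 -1.013 -1.794
v 2.014 -2.332 -2.355
v 2.651 -1.232 -1.597
v 2.246 -2.539 -2.25
v 2.883 -1.438 -1.492
v 2.531 -2.701 -2.253
v 3.167 -1.601 -1.495
v 2.825 -2.795 -2.363
v 3.461 -1.694 -1.606
v 3.083 -2.806 -2.565
v 3.72 -1.705 -1.807
v 3.267 -2.732 -2.826
v 3.903 -1.632 -2.068
v 3.348 -2.585 -3.107
v 3.984 -1.485 -2.35
v 3.313 -2.387 -3.366
v 3.95 -1.287 -2.609
v -1.417 1.149 0.779
v -0.903 1.229 0.784
v -0.989 1.69 2.366
v -1.503 1.611 2.361
v -1.025 1.483 0.703
v -1.111 1.944 2.285
v -1.272 1.631 0.647
v -1.357 2.092 2.229
v -1.564 1.626 0.632
v -1.65 2.087 2.214
v -1.81 1.47 0.664
v -1.896 1.931 2.246
v -1.931 1.212 0.733
v -2.017 1.673 2.315
v -1.889 0.935 0.816
v -1.975 1.396 2.398
v -1.697 0.725 0.888
v -1.783 1.186 2.47
v -1.416 0.65 0.925
v -1.502 1.111 2.507
v -1.136 0.734 0.915
v -1.221 1.195 2.497
v -0.945 0.95 0.863
v -1.03 1.411 2.445
v -1.53 3.019 -2.276
v -1.091 3.475 -3.101
v -0.37 4.937 -1.909
v -0.81 4.481 -1.084
v -1.832 3.733 -2.969
v -1.112 5.195 -1.777
v -2.397 3.572 -2.432
v -1.676 5.035 -1.239
v -2.454 3.088 -1.803
v -1.733 4.55 -0.61
v -1.97 2.563 -1.451
v -1.249 4.025 -0.259
v -1.228 2.305 -1.583
v -0.508 3.767 -0.391
v -0.664 2.465 -2.121
v 0.057 3.928 -0.928
v -0.607 2.95 -2.75
v 0.114 4.412 -1.557
f 2 1 4
f 2 4 3
f 4 1 5
f 4 5 3
f 5 1 6
f 5 6 3
f 6 1 7
f 6 7 3
f 7 1 8
f 7 8 3
f 8 1 9
f 8 9 3
f 9 1 10
f 9 10 3
f 10 1 11
f 10 11 3
f 11 1 12
f 11 12 3
f 12 1 2
f 12 2 3
f 14 13 17
f 14 17 15
f 15 17 18
f 15 18 16
f 17 13 19
f 17 19 18
f 18 19 20
f 18 20 16
f 19 13 21
f 19 21 20
f 20 21 22
f 20 22 16
f 21 13 23
f 21 23 22
f 22 23 24
f 22 24 16
f 23 13 25
f 23 25 24
f 24 25 26
f 24 26 16
f 25 13 27
f 25 27 26
f 26 27 28
f 26 28 16
f 27 13 29
f 27 29 28
f 28 29 30
f 28 30 16
f 29 13 31
f 29 31 30
f 30 31 32
f 30 32 16
f 31 13 33
f 31 33 32
f 32 33 34
f 32 34 16
f 33 13 35
f 33 35 34
f 34 35 36
f 34 36 16
f 35 13 37
f 35 37 36
f 36 37 38
f 36 38 16
f 37 13 39
f 37 39 38
f 38 39 40
f 38 40 16
f 39 13 41
f 39 41 40
f 40 41 42
f 40 42 16
f 41 13 43
f 41 43 42
f 42 43 44
f 42 44 16
f 43 13 45
f 43 45 44
f 44 45 46
f 44 46 16
f 45 13 14
f 45 14 46
f 46 14 15
f 46 15 16
f 48 47 51
f 48 51 49
f 49 51 52
f 49 52 50
f 51 47 53
f 51 53 52
f 52 53 54
f 52 54 50
f 53 47 55
f 53 55 54
f 54 55 56
f 54 56 50
f 55 47 57
f 55 57 56
f 56 57 58
f 56 58 50
f 57 47 59
f 57 59 58
f 58 59 60
f 58 60 50
f 59 47 61
f 59 61 60
f 60 61 62
f 60 62 50
f 61 47 63
f 61 63 62
f 62 63 64
f 62 64 50
f 63 47 65
f 63 65 64
f 64 65 66
f 64 66 50
f 65 47 67
f 65 67 66
f 66 67 68
f 66 68 50
f 67 47 69
f 67 69 68
f 68 69 70
f 68 70 50
f 69 47 48
f 69 48 70
f 70 48 49
f 70 49 50
f 72 71 75
f 72 75 73
f 73 75 76
f 73 76 74
f 75 71 77
f 75 77 76
f 76 77 78
f 76 78 74
f 77 71 79
f 77 79 78
f 78 79 80
f 78 80 74
f 79 71 81
f 79 81 80
f 80 81 82
f 80 82 74
f 81 71 83
f 81 83 82
f 82 83 84
f 82 84 74
f 83 71 85
f 83 85 84
f 84 85 86
f 84 86 74
f 85 71 87
f 85 87 86
f 86 87 88
f 86 88 74
f 87 71 72
f 87 72 88
f 88 72 73
f 88 73 74



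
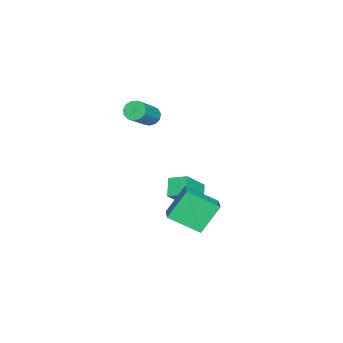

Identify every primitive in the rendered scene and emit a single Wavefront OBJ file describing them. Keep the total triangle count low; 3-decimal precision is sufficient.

v -2.134 -3.618 2.259
v -1.734 -3.495 1.815
v -0.225 -3.78 3.097
v -0.626 -3.902 3.541
v -1.806 -3.195 1.967
v -0.297 -3.48 3.248
v -1.982 -3.029 2.211
v -0.473 -3.314 3.492
v -2.207 -3.05 2.47
v -0.698 -3.335 3.752
v -2.408 -3.251 2.663
v -0.899 -3.536 3.944
v -2.523 -3.569 2.727
v -1.014 -3.853 4.009
v -2.514 -3.902 2.643
v -1.005 -4.186 3.925
v -2.385 -4.145 2.437
v -0.876 -4.429 3.719
v -2.176 -4.22 2.175
v -0.667 -4.505 3.456
v -1.954 -4.105 1.939
v -0.445 -4.389 3.22
v -1.79 -3.834 1.805
v -0.281 -4.119 3.087
v 0.358 -1.003 -0.771
v 1.368 -0.624 -0.404
v 0.095 0.627 -1.732
v 1.105 1.006 -1.365
v 1.175 -1.746 -2.255
v 2.185 -1.367 -1.888
v 0.912 -0.116 -3.216
v 1.922 0.263 -2.849
v -3.278 -2.059 -3.57
v -2.106 -2.628 -2.228
v -3.224 -1.049 -3.189
v -2.053 -1.618 -1.847
v -2.367 -1.842 -4.273
v -1.196 -2.411 -2.931
v -2.314 -0.832 -3.892
v -1.142 -1.401 -2.55
f 2 1 5
f 2 5 3
f 3 5 6
f 3 6 4
f 5 1 7
f 5 7 6
f 6 7 8
f 6 8 4
f 7 1 9
f 7 9 8
f 8 9 10
f 8 10 4
f 9 1 11
f 9 11 10
f 10 11 12
f 10 12 4
f 11 1 13
f 11 13 12
f 12 13 14
f 12 14 4
f 13 1 15
f 13 15 14
f 14 15 16
f 14 16 4
f 15 1 17
f 15 17 16
f 16 17 18
f 16 18 4
f 17 1 19
f 17 19 18
f 18 19 20
f 18 20 4
f 19 1 21
f 19 21 20
f 20 21 22
f 20 22 4
f 21 1 23
f 21 23 22
f 22 23 24
f 22 24 4
f 23 1 2
f 23 2 24
f 24 2 3
f 24 3 4
f 26 28 25
f 29 26 25
f 25 28 27
f 27 29 25
f 26 32 28
f 30 26 29
f 30 32 26
f 28 32 27
f 31 29 27
f 27 32 31
f 31 30 29
f 32 30 31
f 34 36 33
f 37 34 33
f 33 36 35
f 35 37 33
f 34 40 36
f 38 34 37
f 38 40 34
f 36 40 35
f 39 37 35
f 35 40 39
f 39 38 37
f 40 38 39



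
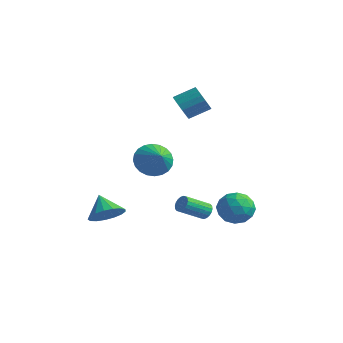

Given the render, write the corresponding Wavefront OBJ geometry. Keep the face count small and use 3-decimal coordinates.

v -3.318 -2.998 -3.279
v -2.628 -2.316 -2.877
v -4.302 -2.602 -2.261
v -2.876 -2.047 -3.221
v -3.225 -1.996 -3.579
v -3.596 -2.174 -3.868
v -3.902 -2.542 -4.022
v -4.075 -3.013 -4.006
v -4.074 -3.481 -3.823
v -3.9 -3.839 -3.515
v -3.593 -4.003 -3.154
v -3.222 -3.938 -2.821
v -2.873 -3.657 -2.592
v -2.627 -3.225 -2.521
v -2.538 -2.741 -2.624
v 1.159 2.265 -2.008
v 2.203 2.364 -2.352
v 0.797 1.216 -3.408
v 1.841 1.315 -3.752
v 1.615 0.747 -2.833
v 1.838 1.396 -1.968
v 1.162 2.184 -3.792
v 1.385 2.833 -2.927
v 2.205 2.315 -3.455
v 2.485 1.426 -2.862
v 0.515 2.154 -2.898
v 0.795 1.265 -2.305
v 1.712 2.406 -2.057
v 1.288 1.174 -3.703
v 1.154 0.84 -3.163
v 1.768 0.898 -3.365
v 1.498 1.837 -1.831
v 2.112 1.896 -2.033
v 1.766 0.945 -2.316
v 0.888 1.684 -3.727
v 1.502 1.743 -3.929
v 1.232 2.682 -2.395
v 1.846 2.74 -2.597
v 1.234 2.635 -3.444
v 2.327 2.436 -2.908
v 2.115 1.819 -3.731
v 1.715 2.33 -3.754
v 1.847 2.711 -3.246
v 2.492 1.914 -2.559
v 2.28 1.297 -3.382
v 2.146 0.963 -2.842
v 2.278 1.344 -2.333
v 2.493 1.885 -3.207
v 0.72 2.283 -2.378
v 0.508 1.666 -3.201
v 0.722 2.236 -3.427
v 0.854 2.617 -2.918
v 0.885 1.761 -2.029
v 0.673 1.144 -2.852
v 1.153 0.869 -2.514
v 1.285 1.25 -2.006
v 0.507 1.695 -2.553
v 0.72 -3.67 2.251
v 1.336 -3.668 1.402
v 1.82 -4.23 3.049
v 1.413 -3.296 1.557
v 1.384 -2.982 1.818
v 1.253 -2.772 2.145
v 1.042 -2.699 2.488
v 0.781 -2.774 2.795
v 0.511 -2.985 3.02
v 0.273 -3.301 3.127
v 0.103 -3.673 3.101
v 0.026 -4.044 2.946
v 0.056 -4.358 2.685
v 0.186 -4.568 2.358
v 0.397 -4.641 2.015
v 0.658 -4.566 1.707
v 0.928 -4.355 1.483
v 1.166 -4.039 1.376
v -3.156 2.54 2.944
v -2.641 2.611 2.259
v -1.909 3.61 2.911
v -2.424 3.54 3.596
v -2.918 2.863 2.183
v -2.187 3.863 2.835
v -3.243 3.052 2.258
v -2.511 4.051 2.91
v -3.55 3.139 2.469
v -2.819 4.138 3.121
v -3.779 3.108 2.774
v -3.048 4.107 3.426
v -3.885 2.964 3.112
v -3.153 3.963 3.765
v -3.846 2.736 3.418
v -3.115 3.736 4.07
v -3.671 2.47 3.629
v -2.939 3.469 4.281
v -3.393 2.217 3.705
v -2.662 3.217 4.357
v -3.069 2.029 3.63
v -2.337 3.028 4.282
v -2.761 1.942 3.419
v -2.03 2.941 4.071
v -2.532 1.973 3.114
v -1.801 2.972 3.766
v -2.427 2.117 2.775
v -1.695 3.116 3.428
v -2.465 2.344 2.47
v -1.734 3.344 3.122
v -0.399 1.542 -3.674
v -0.109 1.706 -3.236
v -0.671 0.381 -2.369
v -0.961 0.218 -2.806
v -0.324 1.818 -3.204
v -0.886 0.494 -2.336
v -0.554 1.876 -3.265
v -1.116 0.551 -2.397
v -0.753 1.867 -3.407
v -1.315 0.543 -2.539
v -0.882 1.795 -3.601
v -1.444 0.47 -2.734
v -0.916 1.672 -3.811
v -1.478 0.348 -2.943
v -0.847 1.523 -3.993
v -1.409 0.199 -3.125
v -0.689 1.379 -4.111
v -1.251 0.054 -3.244
v -0.474 1.266 -4.144
v -1.036 -0.058 -3.276
v -0.244 1.209 -4.083
v -0.806 -0.116 -3.215
v -0.045 1.217 -3.941
v -0.607 -0.107 -3.073
v 0.084 1.29 -3.746
v -0.478 -0.035 -2.879
v 0.118 1.412 -3.537
v -0.444 0.088 -2.669
v 0.049 1.561 -3.355
v -0.513 0.237 -2.487
f 2 1 4
f 2 4 3
f 4 1 5
f 4 5 3
f 5 1 6
f 5 6 3
f 6 1 7
f 6 7 3
f 7 1 8
f 7 8 3
f 8 1 9
f 8 9 3
f 9 1 10
f 9 10 3
f 10 1 11
f 10 11 3
f 11 1 12
f 11 12 3
f 12 1 13
f 12 13 3
f 13 1 14
f 13 14 3
f 14 1 15
f 14 15 3
f 15 1 2
f 15 2 3
f 16 53 32
f 53 27 56
f 32 56 21
f 53 56 32
f 16 32 28
f 32 21 33
f 28 33 17
f 32 33 28
f 16 28 37
f 28 17 38
f 37 38 23
f 28 38 37
f 16 37 49
f 37 23 52
f 49 52 26
f 37 52 49
f 16 49 53
f 49 26 57
f 53 57 27
f 49 57 53
f 17 33 44
f 33 21 47
f 44 47 25
f 33 47 44
f 21 56 34
f 56 27 55
f 34 55 20
f 56 55 34
f 27 57 54
f 57 26 50
f 54 50 18
f 57 50 54
f 26 52 51
f 52 23 39
f 51 39 22
f 52 39 51
f 23 38 43
f 38 17 40
f 43 40 24
f 38 40 43
f 19 45 31
f 45 25 46
f 31 46 20
f 45 46 31
f 19 31 29
f 31 20 30
f 29 30 18
f 31 30 29
f 19 29 36
f 29 18 35
f 36 35 22
f 29 35 36
f 19 36 41
f 36 22 42
f 41 42 24
f 36 42 41
f 19 41 45
f 41 24 48
f 45 48 25
f 41 48 45
f 20 46 34
f 46 25 47
f 34 47 21
f 46 47 34
f 18 30 54
f 30 20 55
f 54 55 27
f 30 55 54
f 22 35 51
f 35 18 50
f 51 50 26
f 35 50 51
f 24 42 43
f 42 22 39
f 43 39 23
f 42 39 43
f 25 48 44
f 48 24 40
f 44 40 17
f 48 40 44
f 59 58 61
f 59 61 60
f 61 58 62
f 61 62 60
f 62 58 63
f 62 63 60
f 63 58 64
f 63 64 60
f 64 58 65
f 64 65 60
f 65 58 66
f 65 66 60
f 66 58 67
f 66 67 60
f 67 58 68
f 67 68 60
f 68 58 69
f 68 69 60
f 69 58 70
f 69 70 60
f 70 58 71
f 70 71 60
f 71 58 72
f 71 72 60
f 72 58 73
f 72 73 60
f 73 58 74
f 73 74 60
f 74 58 75
f 74 75 60
f 75 58 59
f 75 59 60
f 77 76 80
f 77 80 78
f 78 80 81
f 78 81 79
f 80 76 82
f 80 82 81
f 81 82 83
f 81 83 79
f 82 76 84
f 82 84 83
f 83 84 85
f 83 85 79
f 84 76 86
f 84 86 85
f 85 86 87
f 85 87 79
f 86 76 88
f 86 88 87
f 87 88 89
f 87 89 79
f 88 76 90
f 88 90 89
f 89 90 91
f 89 91 79
f 90 76 92
f 90 92 91
f 91 92 93
f 91 93 79
f 92 76 94
f 92 94 93
f 93 94 95
f 93 95 79
f 94 76 96
f 94 96 95
f 95 96 97
f 95 97 79
f 96 76 98
f 96 98 97
f 97 98 99
f 97 99 79
f 98 76 100
f 98 100 99
f 99 100 101
f 99 101 79
f 100 76 102
f 100 102 101
f 101 102 103
f 101 103 79
f 102 76 104
f 102 104 103
f 103 104 105
f 103 105 79
f 104 76 77
f 104 77 105
f 105 77 78
f 105 78 79
f 107 106 110
f 107 110 108
f 108 110 111
f 108 111 109
f 110 106 112
f 110 112 111
f 111 112 113
f 111 113 109
f 112 106 114
f 112 114 113
f 113 114 115
f 113 115 109
f 114 106 116
f 114 116 115
f 115 116 117
f 115 117 109
f 116 106 118
f 116 118 117
f 117 118 119
f 117 119 109
f 118 106 120
f 118 120 119
f 119 120 121
f 119 121 109
f 120 106 122
f 120 122 121
f 121 122 123
f 121 123 109
f 122 106 124
f 122 124 123
f 123 124 125
f 123 125 109
f 124 106 126
f 124 126 125
f 125 126 127
f 125 127 109
f 126 106 128
f 126 128 127
f 127 128 129
f 127 129 109
f 128 106 130
f 128 130 129
f 129 130 131
f 129 131 109
f 130 106 132
f 130 132 131
f 131 132 133
f 131 133 109
f 132 106 134
f 132 134 133
f 133 134 135
f 133 135 109
f 134 106 107
f 134 107 135
f 135 107 108
f 135 108 109



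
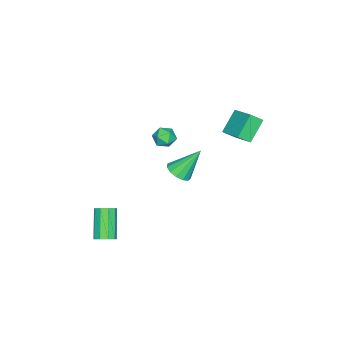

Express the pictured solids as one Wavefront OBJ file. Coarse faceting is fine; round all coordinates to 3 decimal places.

v -3.95 0.982 2.274
v -3.061 2.32 2.941
v -4.39 1.557 1.707
v -3.501 2.895 2.373
v -2.779 0.765 1.147
v -1.89 2.103 1.813
v -3.219 1.34 0.579
v -2.33 2.678 1.246
v 1.712 0.173 3.596
v 1.996 -0.106 4.19
v 1.804 -0.854 3.07
v 2.088 -1.133 3.664
v 1.399 -0.94 3.653
v 1.342 -0.305 3.978
v 2.458 -0.655 3.282
v 2.401 -0.02 3.607
v 2.456 -0.618 3.996
v 1.802 -0.794 4.225
v 1.998 -0.166 3.035
v 1.344 -0.342 3.264
v 2.781 0.786 1.867
v 3.507 0.985 2.073
v 2.079 1.734 3.433
v 3.359 1.307 1.812
v 3.028 1.463 1.568
v 2.619 1.404 1.42
v 2.261 1.149 1.414
v 2.068 0.779 1.552
v 2.102 0.411 1.79
v 2.351 0.162 2.052
v 2.737 0.111 2.256
v 3.137 0.275 2.337
v 3.424 0.601 2.268
v 3.878 -3.142 -4.533
v 4.378 -3.169 -4.134
v 3.162 -3.766 -2.649
v 2.662 -3.738 -3.047
v 4.198 -2.77 -4.121
v 2.982 -3.367 -2.636
v 3.868 -2.545 -4.301
v 2.652 -3.142 -2.816
v 3.543 -2.599 -4.589
v 2.327 -3.196 -3.104
v 3.375 -2.907 -4.85
v 2.159 -3.504 -3.365
v 3.442 -3.325 -4.963
v 2.226 -3.921 -3.478
v 3.713 -3.657 -4.875
v 2.497 -4.253 -3.39
v 4.061 -3.748 -4.626
v 2.845 -4.344 -3.141
v 4.324 -3.555 -4.333
v 3.108 -4.152 -2.848
f 2 4 1
f 5 2 1
f 1 4 3
f 3 5 1
f 2 8 4
f 6 2 5
f 6 8 2
f 4 8 3
f 7 5 3
f 3 8 7
f 7 6 5
f 8 6 7
f 9 20 14
f 9 14 10
f 9 10 16
f 9 16 19
f 9 19 20
f 10 14 18
f 14 20 13
f 20 19 11
f 19 16 15
f 16 10 17
f 12 18 13
f 12 13 11
f 12 11 15
f 12 15 17
f 12 17 18
f 13 18 14
f 11 13 20
f 15 11 19
f 17 15 16
f 18 17 10
f 22 21 24
f 22 24 23
f 24 21 25
f 24 25 23
f 25 21 26
f 25 26 23
f 26 21 27
f 26 27 23
f 27 21 28
f 27 28 23
f 28 21 29
f 28 29 23
f 29 21 30
f 29 30 23
f 30 21 31
f 30 31 23
f 31 21 32
f 31 32 23
f 32 21 33
f 32 33 23
f 33 21 22
f 33 22 23
f 35 34 38
f 35 38 36
f 36 38 39
f 36 39 37
f 38 34 40
f 38 40 39
f 39 40 41
f 39 41 37
f 40 34 42
f 40 42 41
f 41 42 43
f 41 43 37
f 42 34 44
f 42 44 43
f 43 44 45
f 43 45 37
f 44 34 46
f 44 46 45
f 45 46 47
f 45 47 37
f 46 34 48
f 46 48 47
f 47 48 49
f 47 49 37
f 48 34 50
f 48 50 49
f 49 50 51
f 49 51 37
f 50 34 52
f 50 52 51
f 51 52 53
f 51 53 37
f 52 34 35
f 52 35 53
f 53 35 36
f 53 36 37



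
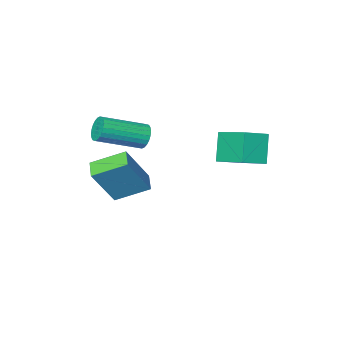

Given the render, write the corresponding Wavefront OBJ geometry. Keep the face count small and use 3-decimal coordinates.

v -2.384 1.026 3.304
v -1.382 0.977 3.648
v -2.545 2.582 3.995
v -1.543 2.533 4.339
v -1.957 1.587 2.141
v -0.955 1.538 2.485
v -2.118 3.143 2.832
v -1.116 3.094 3.176
v 1.211 -2.37 -1.045
v 0.878 -3.111 -0.797
v 0.032 -1.616 -0.377
v -0.301 -2.358 -0.129
v 2.261 -2.262 0.689
v 1.928 -3.004 0.937
v 1.082 -1.509 1.357
v 0.749 -2.25 1.605
v 0.068 -2.032 2.352
v 0.319 -1.774 1.885
v 2.083 -2.231 2.58
v 1.832 -2.488 3.048
v 0.307 -1.597 2.032
v 2.071 -2.054 2.727
v 0.258 -1.487 2.228
v 2.022 -1.944 2.923
v 0.181 -1.459 2.443
v 1.944 -1.916 3.138
v 0.086 -1.519 2.644
v 1.849 -1.976 3.34
v -0.012 -1.657 2.801
v 1.752 -2.114 3.496
v -0.097 -1.851 2.889
v 1.667 -2.308 3.585
v -0.157 -2.073 2.896
v 1.606 -2.53 3.591
v -0.183 -2.289 2.82
v 1.581 -2.746 3.515
v -0.171 -2.466 2.673
v 1.593 -2.923 3.368
v -0.122 -2.576 2.477
v 1.642 -3.033 3.172
v -0.044 -2.604 2.262
v 1.719 -3.061 2.957
v 0.051 -2.544 2.06
v 1.814 -3.001 2.756
v 0.148 -2.406 1.904
v 1.912 -2.863 2.599
v 0.233 -2.212 1.815
v 1.997 -2.669 2.511
v 0.294 -1.99 1.809
v 2.057 -2.447 2.504
f 2 4 1
f 5 2 1
f 1 4 3
f 3 5 1
f 2 8 4
f 6 2 5
f 6 8 2
f 4 8 3
f 7 5 3
f 3 8 7
f 7 6 5
f 8 6 7
f 10 12 9
f 13 10 9
f 9 12 11
f 11 13 9
f 10 16 12
f 14 10 13
f 14 16 10
f 12 16 11
f 15 13 11
f 11 16 15
f 15 14 13
f 16 14 15
f 18 17 21
f 18 21 19
f 19 21 22
f 19 22 20
f 21 17 23
f 21 23 22
f 22 23 24
f 22 24 20
f 23 17 25
f 23 25 24
f 24 25 26
f 24 26 20
f 25 17 27
f 25 27 26
f 26 27 28
f 26 28 20
f 27 17 29
f 27 29 28
f 28 29 30
f 28 30 20
f 29 17 31
f 29 31 30
f 30 31 32
f 30 32 20
f 31 17 33
f 31 33 32
f 32 33 34
f 32 34 20
f 33 17 35
f 33 35 34
f 34 35 36
f 34 36 20
f 35 17 37
f 35 37 36
f 36 37 38
f 36 38 20
f 37 17 39
f 37 39 38
f 38 39 40
f 38 40 20
f 39 17 41
f 39 41 40
f 40 41 42
f 40 42 20
f 41 17 43
f 41 43 42
f 42 43 44
f 42 44 20
f 43 17 45
f 43 45 44
f 44 45 46
f 44 46 20
f 45 17 47
f 45 47 46
f 46 47 48
f 46 48 20
f 47 17 49
f 47 49 48
f 48 49 50
f 48 50 20
f 49 17 18
f 49 18 50
f 50 18 19
f 50 19 20



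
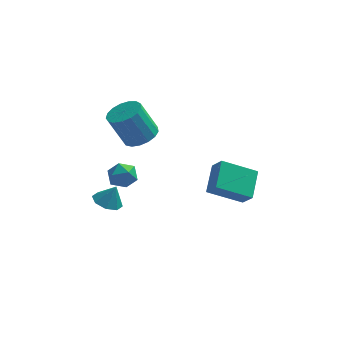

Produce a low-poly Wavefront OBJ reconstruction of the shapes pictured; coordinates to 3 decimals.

v -2.276 2.616 -2.075
v -1.691 3.16 -2.041
v -1.409 1.7 -2.359
v -0.824 2.244 -2.325
v -1.204 2.025 -1.658
v -1.741 2.591 -1.482
v -1.359 2.269 -2.918
v -1.896 2.835 -2.742
v -1.125 2.945 -2.562
v -1.029 2.794 -1.783
v -2.071 2.066 -2.617
v -1.975 1.915 -1.838
v -1.832 -0.616 -1.671
v -1.141 -0.623 -1.961
v -1.428 -0.504 -0.709
v -1.361 -0.094 -1.93
v -1.857 0.13 -1.748
v -2.339 -0.084 -1.52
v -2.524 -0.609 -1.381
v -2.304 -1.139 -1.412
v -1.808 -1.362 -1.595
v -1.326 -1.148 -1.822
v 4.392 -2.576 0.34
v 2.825 -2.877 1.153
v 4.528 -1.26 1.089
v 2.961 -1.561 1.901
v 4.839 -3.019 1.039
v 3.272 -3.32 1.851
v 4.975 -1.703 1.787
v 3.408 -2.004 2.6
v -0.432 0.642 2.025
v 0.364 0.59 2.396
v -0.391 0.506 4.006
v -1.188 0.558 3.635
v 0.286 1.004 2.381
v -0.469 0.92 3.991
v 0.044 1.335 2.285
v -0.711 1.25 3.895
v -0.307 1.507 2.129
v -1.062 1.423 3.739
v -0.687 1.481 1.95
v -1.443 1.397 3.559
v -1.009 1.263 1.787
v -1.764 1.178 3.397
v -1.199 0.903 1.679
v -1.954 0.818 3.289
v -1.213 0.483 1.651
v -1.968 0.398 3.26
v -1.048 0.099 1.708
v -1.803 0.015 3.318
v -0.742 -0.16 1.838
v -1.497 -0.244 3.447
v -0.366 -0.235 2.01
v -1.121 -0.32 3.62
v -0.004 -0.109 2.187
v -0.759 -0.194 3.796
v 0.259 0.189 2.326
v -0.496 0.104 3.935
f 1 12 6
f 1 6 2
f 1 2 8
f 1 8 11
f 1 11 12
f 2 6 10
f 6 12 5
f 12 11 3
f 11 8 7
f 8 2 9
f 4 10 5
f 4 5 3
f 4 3 7
f 4 7 9
f 4 9 10
f 5 10 6
f 3 5 12
f 7 3 11
f 9 7 8
f 10 9 2
f 14 13 16
f 14 16 15
f 16 13 17
f 16 17 15
f 17 13 18
f 17 18 15
f 18 13 19
f 18 19 15
f 19 13 20
f 19 20 15
f 20 13 21
f 20 21 15
f 21 13 22
f 21 22 15
f 22 13 14
f 22 14 15
f 24 26 23
f 27 24 23
f 23 26 25
f 25 27 23
f 24 30 26
f 28 24 27
f 28 30 24
f 26 30 25
f 29 27 25
f 25 30 29
f 29 28 27
f 30 28 29
f 32 31 35
f 32 35 33
f 33 35 36
f 33 36 34
f 35 31 37
f 35 37 36
f 36 37 38
f 36 38 34
f 37 31 39
f 37 39 38
f 38 39 40
f 38 40 34
f 39 31 41
f 39 41 40
f 40 41 42
f 40 42 34
f 41 31 43
f 41 43 42
f 42 43 44
f 42 44 34
f 43 31 45
f 43 45 44
f 44 45 46
f 44 46 34
f 45 31 47
f 45 47 46
f 46 47 48
f 46 48 34
f 47 31 49
f 47 49 48
f 48 49 50
f 48 50 34
f 49 31 51
f 49 51 50
f 50 51 52
f 50 52 34
f 51 31 53
f 51 53 52
f 52 53 54
f 52 54 34
f 53 31 55
f 53 55 54
f 54 55 56
f 54 56 34
f 55 31 57
f 55 57 56
f 56 57 58
f 56 58 34
f 57 31 32
f 57 32 58
f 58 32 33
f 58 33 34



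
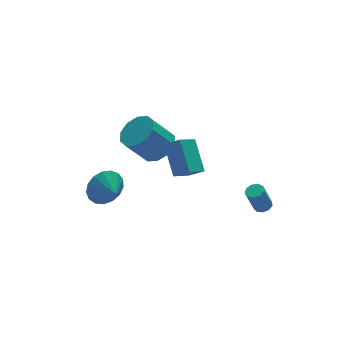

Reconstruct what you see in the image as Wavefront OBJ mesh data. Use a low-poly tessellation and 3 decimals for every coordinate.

v -0.187 0.461 1.785
v 0.395 -0.302 2.302
v -0.711 -0.124 3.811
v -1.293 0.639 3.295
v 0.673 0.297 2.435
v -0.434 0.475 3.944
v 0.622 0.959 2.32
v -0.484 1.137 3.829
v 0.263 1.431 2
v -0.844 1.609 3.51
v -0.269 1.532 1.599
v -1.375 1.71 3.108
v -0.769 1.224 1.269
v -1.875 1.402 2.778
v -1.046 0.625 1.136
v -2.153 0.803 2.645
v -0.996 -0.037 1.251
v -2.102 0.141 2.76
v -0.636 -0.509 1.57
v -1.743 -0.331 3.08
v -0.105 -0.61 1.972
v -1.211 -0.432 3.481
v 3.832 -3.684 -1.144
v 4.323 -3.672 -0.973
v 3.839 -3.624 0.415
v 3.348 -3.636 0.244
v 4.204 -3.341 -1.026
v 3.72 -3.293 0.362
v 3.911 -3.17 -1.134
v 3.427 -3.122 0.253
v 3.581 -3.24 -1.246
v 3.097 -3.192 0.141
v 3.369 -3.518 -1.311
v 2.885 -3.47 0.076
v 3.373 -3.873 -1.297
v 2.889 -3.825 0.09
v 3.592 -4.14 -1.212
v 3.108 -4.092 0.176
v 3.923 -4.194 -1.094
v 3.439 -4.145 0.293
v 4.212 -4.009 -1
v 3.728 -3.96 0.387
v -0.343 -3.748 3.3
v -0.179 -2.219 4.532
v -0.98 -3.257 2.776
v -0.816 -1.728 4.008
v 0.736 -3.212 2.492
v 0.9 -1.683 3.724
v 0.099 -2.721 1.968
v 0.263 -1.192 3.2
v -3.118 0.614 -0.681
v -2.642 0.968 0.245
v -2.962 -0.494 -0.339
v -3.152 0.934 0.37
v -3.655 0.828 0.255
v -4.034 0.672 -0.075
v -4.204 0.503 -0.544
v -4.125 0.359 -1.044
v -3.816 0.274 -1.461
v -3.346 0.267 -1.7
v -2.825 0.339 -1.705
v -2.371 0.474 -1.476
v -2.088 0.641 -1.064
v -2.041 0.802 -0.565
v -2.241 0.92 -0.093
f 2 1 5
f 2 5 3
f 3 5 6
f 3 6 4
f 5 1 7
f 5 7 6
f 6 7 8
f 6 8 4
f 7 1 9
f 7 9 8
f 8 9 10
f 8 10 4
f 9 1 11
f 9 11 10
f 10 11 12
f 10 12 4
f 11 1 13
f 11 13 12
f 12 13 14
f 12 14 4
f 13 1 15
f 13 15 14
f 14 15 16
f 14 16 4
f 15 1 17
f 15 17 16
f 16 17 18
f 16 18 4
f 17 1 19
f 17 19 18
f 18 19 20
f 18 20 4
f 19 1 21
f 19 21 20
f 20 21 22
f 20 22 4
f 21 1 2
f 21 2 22
f 22 2 3
f 22 3 4
f 24 23 27
f 24 27 25
f 25 27 28
f 25 28 26
f 27 23 29
f 27 29 28
f 28 29 30
f 28 30 26
f 29 23 31
f 29 31 30
f 30 31 32
f 30 32 26
f 31 23 33
f 31 33 32
f 32 33 34
f 32 34 26
f 33 23 35
f 33 35 34
f 34 35 36
f 34 36 26
f 35 23 37
f 35 37 36
f 36 37 38
f 36 38 26
f 37 23 39
f 37 39 38
f 38 39 40
f 38 40 26
f 39 23 41
f 39 41 40
f 40 41 42
f 40 42 26
f 41 23 24
f 41 24 42
f 42 24 25
f 42 25 26
f 44 46 43
f 47 44 43
f 43 46 45
f 45 47 43
f 44 50 46
f 48 44 47
f 48 50 44
f 46 50 45
f 49 47 45
f 45 50 49
f 49 48 47
f 50 48 49
f 52 51 54
f 52 54 53
f 54 51 55
f 54 55 53
f 55 51 56
f 55 56 53
f 56 51 57
f 56 57 53
f 57 51 58
f 57 58 53
f 58 51 59
f 58 59 53
f 59 51 60
f 59 60 53
f 60 51 61
f 60 61 53
f 61 51 62
f 61 62 53
f 62 51 63
f 62 63 53
f 63 51 64
f 63 64 53
f 64 51 65
f 64 65 53
f 65 51 52
f 65 52 53



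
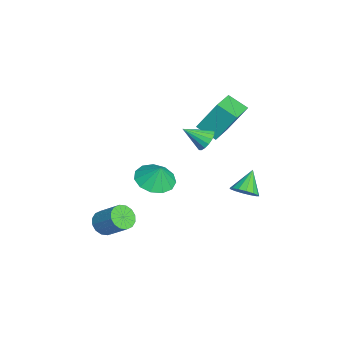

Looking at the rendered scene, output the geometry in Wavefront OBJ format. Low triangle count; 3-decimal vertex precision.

v 2.969 -3.023 -2.438
v 3.547 -3.394 -2.506
v 4.228 -2.509 -1.55
v 3.651 -2.137 -1.482
v 3.57 -3.14 -2.757
v 4.251 -2.255 -1.801
v 3.431 -2.856 -2.922
v 4.113 -1.97 -1.967
v 3.169 -2.615 -2.958
v 3.851 -1.73 -2.002
v 2.854 -2.484 -2.854
v 3.535 -1.599 -1.898
v 2.569 -2.498 -2.639
v 3.25 -1.612 -1.683
v 2.392 -2.651 -2.37
v 3.073 -1.766 -1.414
v 2.369 -2.905 -2.119
v 3.05 -2.02 -1.163
v 2.507 -3.19 -1.953
v 3.189 -2.304 -0.998
v 2.769 -3.43 -1.918
v 3.451 -2.545 -0.962
v 3.085 -3.561 -2.022
v 3.766 -2.676 -1.066
v 3.37 -3.548 -2.237
v 4.051 -2.662 -1.281
v 1.802 3.348 -1.186
v 2.311 3.732 -0.874
v 0.938 3.752 -0.274
v 2.158 3.958 -1.12
v 1.91 4.021 -1.383
v 1.632 3.904 -1.594
v 1.4 3.637 -1.695
v 1.276 3.293 -1.66
v 1.293 2.964 -1.498
v 1.446 2.737 -1.253
v 1.694 2.674 -0.989
v 1.972 2.791 -0.779
v 2.204 3.058 -0.677
v 2.328 3.402 -0.712
v -0.313 1.69 2.525
v -0.309 2.622 4.006
v 0.147 2.572 1.968
v 0.15 3.505 3.45
v 1.17 1.135 2.87
v 1.173 2.068 4.352
v 1.629 2.018 2.314
v 1.633 2.95 3.795
v 2.509 1.58 2.904
v 2.777 1.25 2.439
v 2.471 0.52 3.636
v 3.011 1.352 2.599
v 3.13 1.507 2.829
v 3.107 1.678 3.076
v 2.947 1.827 3.284
v 2.686 1.92 3.404
v 2.385 1.935 3.41
v 2.112 1.868 3.299
v 1.931 1.736 3.098
v 1.881 1.568 2.853
v 1.976 1.403 2.619
v 2.193 1.279 2.45
v 2.482 1.223 2.385
v 1.368 -0.734 -0.563
v 1.878 0.048 -0.922
v 1.652 -0.466 0.423
v 1.355 0.233 -0.821
v 0.836 0.11 -0.638
v 0.486 -0.28 -0.431
v 0.416 -0.815 -0.267
v 0.648 -1.323 -0.196
v 1.109 -1.644 -0.241
v 1.652 -1.677 -0.389
v 2.105 -1.409 -0.592
v 2.323 -0.927 -0.786
v 2.239 -0.384 -0.909
f 2 1 5
f 2 5 3
f 3 5 6
f 3 6 4
f 5 1 7
f 5 7 6
f 6 7 8
f 6 8 4
f 7 1 9
f 7 9 8
f 8 9 10
f 8 10 4
f 9 1 11
f 9 11 10
f 10 11 12
f 10 12 4
f 11 1 13
f 11 13 12
f 12 13 14
f 12 14 4
f 13 1 15
f 13 15 14
f 14 15 16
f 14 16 4
f 15 1 17
f 15 17 16
f 16 17 18
f 16 18 4
f 17 1 19
f 17 19 18
f 18 19 20
f 18 20 4
f 19 1 21
f 19 21 20
f 20 21 22
f 20 22 4
f 21 1 23
f 21 23 22
f 22 23 24
f 22 24 4
f 23 1 25
f 23 25 24
f 24 25 26
f 24 26 4
f 25 1 2
f 25 2 26
f 26 2 3
f 26 3 4
f 28 27 30
f 28 30 29
f 30 27 31
f 30 31 29
f 31 27 32
f 31 32 29
f 32 27 33
f 32 33 29
f 33 27 34
f 33 34 29
f 34 27 35
f 34 35 29
f 35 27 36
f 35 36 29
f 36 27 37
f 36 37 29
f 37 27 38
f 37 38 29
f 38 27 39
f 38 39 29
f 39 27 40
f 39 40 29
f 40 27 28
f 40 28 29
f 42 44 41
f 45 42 41
f 41 44 43
f 43 45 41
f 42 48 44
f 46 42 45
f 46 48 42
f 44 48 43
f 47 45 43
f 43 48 47
f 47 46 45
f 48 46 47
f 50 49 52
f 50 52 51
f 52 49 53
f 52 53 51
f 53 49 54
f 53 54 51
f 54 49 55
f 54 55 51
f 55 49 56
f 55 56 51
f 56 49 57
f 56 57 51
f 57 49 58
f 57 58 51
f 58 49 59
f 58 59 51
f 59 49 60
f 59 60 51
f 60 49 61
f 60 61 51
f 61 49 62
f 61 62 51
f 62 49 63
f 62 63 51
f 63 49 50
f 63 50 51
f 65 64 67
f 65 67 66
f 67 64 68
f 67 68 66
f 68 64 69
f 68 69 66
f 69 64 70
f 69 70 66
f 70 64 71
f 70 71 66
f 71 64 72
f 71 72 66
f 72 64 73
f 72 73 66
f 73 64 74
f 73 74 66
f 74 64 75
f 74 75 66
f 75 64 76
f 75 76 66
f 76 64 65
f 76 65 66



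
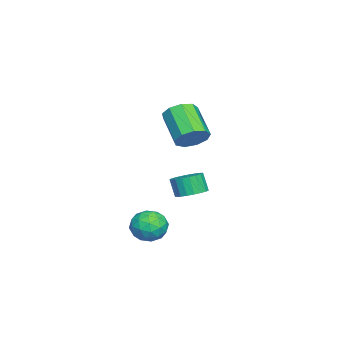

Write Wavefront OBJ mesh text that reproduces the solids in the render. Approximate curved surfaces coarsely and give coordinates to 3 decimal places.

v -0.334 3.639 2.224
v 0.241 3.866 2.997
v -1.152 2.848 4.33
v -1.726 2.621 3.556
v -0.215 4.356 2.895
v -1.608 3.338 4.228
v -0.726 4.511 2.479
v -2.119 3.493 3.812
v -1.054 4.258 1.944
v -2.447 3.24 3.276
v -1.044 3.715 1.539
v -2.437 2.697 2.872
v -0.703 3.137 1.454
v -2.095 2.119 2.787
v -0.188 2.793 1.73
v -1.581 1.775 3.063
v 0.258 2.846 2.236
v -1.134 1.828 3.569
v 0.428 3.269 2.737
v -0.965 2.251 4.07
v 0.944 2.524 -3.618
v 1.925 2.569 -4.076
v 1.435 1.111 -2.704
v 2.416 1.156 -3.162
v 2.111 1.921 -2.458
v 1.807 2.794 -3.023
v 1.553 0.886 -3.757
v 1.249 1.759 -4.322
v 2.301 1.557 -4.161
v 2.646 2.196 -3.359
v 0.714 1.484 -3.421
v 1.059 2.123 -2.619
v 1.391 2.67 -3.927
v 1.969 1.01 -2.853
v 1.789 1.459 -2.439
v 2.366 1.486 -2.708
v 1.322 2.802 -3.308
v 1.899 2.829 -3.577
v 2.008 2.448 -2.626
v 1.461 0.851 -3.203
v 2.038 0.878 -3.472
v 0.994 2.194 -4.072
v 1.571 2.221 -4.341
v 1.352 1.232 -4.154
v 2.189 2.102 -4.246
v 2.477 1.272 -3.709
v 1.97 1.113 -4.059
v 1.792 1.626 -4.391
v 2.392 2.478 -3.775
v 2.68 1.648 -3.237
v 2.501 2.097 -2.824
v 2.323 2.61 -3.156
v 2.613 1.883 -3.825
v 0.68 2.032 -3.543
v 0.968 1.202 -3.005
v 1.037 1.07 -3.624
v 0.859 1.583 -3.956
v 0.883 2.408 -3.071
v 1.171 1.578 -2.534
v 1.568 2.054 -2.389
v 1.39 2.567 -2.721
v 0.747 1.797 -2.955
v -2.915 3.005 -2.845
v -2.008 2.968 -2.64
v -2.279 2.597 -1.51
v -3.185 2.635 -1.715
v -2.098 3.331 -2.543
v -2.369 2.961 -1.412
v -2.329 3.638 -2.497
v -2.599 3.268 -1.367
v -2.661 3.836 -2.512
v -2.932 3.465 -1.382
v -3.037 3.89 -2.585
v -3.308 3.519 -1.454
v -3.392 3.791 -2.702
v -3.663 3.42 -1.572
v -3.664 3.556 -2.844
v -3.935 3.185 -1.714
v -3.807 3.226 -2.987
v -4.078 2.855 -1.856
v -3.796 2.858 -3.104
v -4.066 2.487 -1.974
v -3.632 2.515 -3.178
v -3.902 2.144 -2.047
v -3.344 2.257 -3.193
v -3.614 1.887 -2.063
v -2.982 2.129 -3.149
v -3.252 1.758 -2.018
v -2.608 2.152 -3.052
v -2.879 1.781 -1.921
v -2.288 2.323 -2.919
v -2.558 1.952 -1.789
v -2.075 2.611 -2.774
v -2.346 2.241 -1.643
f 2 1 5
f 2 5 3
f 3 5 6
f 3 6 4
f 5 1 7
f 5 7 6
f 6 7 8
f 6 8 4
f 7 1 9
f 7 9 8
f 8 9 10
f 8 10 4
f 9 1 11
f 9 11 10
f 10 11 12
f 10 12 4
f 11 1 13
f 11 13 12
f 12 13 14
f 12 14 4
f 13 1 15
f 13 15 14
f 14 15 16
f 14 16 4
f 15 1 17
f 15 17 16
f 16 17 18
f 16 18 4
f 17 1 19
f 17 19 18
f 18 19 20
f 18 20 4
f 19 1 2
f 19 2 20
f 20 2 3
f 20 3 4
f 21 58 37
f 58 32 61
f 37 61 26
f 58 61 37
f 21 37 33
f 37 26 38
f 33 38 22
f 37 38 33
f 21 33 42
f 33 22 43
f 42 43 28
f 33 43 42
f 21 42 54
f 42 28 57
f 54 57 31
f 42 57 54
f 21 54 58
f 54 31 62
f 58 62 32
f 54 62 58
f 22 38 49
f 38 26 52
f 49 52 30
f 38 52 49
f 26 61 39
f 61 32 60
f 39 60 25
f 61 60 39
f 32 62 59
f 62 31 55
f 59 55 23
f 62 55 59
f 31 57 56
f 57 28 44
f 56 44 27
f 57 44 56
f 28 43 48
f 43 22 45
f 48 45 29
f 43 45 48
f 24 50 36
f 50 30 51
f 36 51 25
f 50 51 36
f 24 36 34
f 36 25 35
f 34 35 23
f 36 35 34
f 24 34 41
f 34 23 40
f 41 40 27
f 34 40 41
f 24 41 46
f 41 27 47
f 46 47 29
f 41 47 46
f 24 46 50
f 46 29 53
f 50 53 30
f 46 53 50
f 25 51 39
f 51 30 52
f 39 52 26
f 51 52 39
f 23 35 59
f 35 25 60
f 59 60 32
f 35 60 59
f 27 40 56
f 40 23 55
f 56 55 31
f 40 55 56
f 29 47 48
f 47 27 44
f 48 44 28
f 47 44 48
f 30 53 49
f 53 29 45
f 49 45 22
f 53 45 49
f 64 63 67
f 64 67 65
f 65 67 68
f 65 68 66
f 67 63 69
f 67 69 68
f 68 69 70
f 68 70 66
f 69 63 71
f 69 71 70
f 70 71 72
f 70 72 66
f 71 63 73
f 71 73 72
f 72 73 74
f 72 74 66
f 73 63 75
f 73 75 74
f 74 75 76
f 74 76 66
f 75 63 77
f 75 77 76
f 76 77 78
f 76 78 66
f 77 63 79
f 77 79 78
f 78 79 80
f 78 80 66
f 79 63 81
f 79 81 80
f 80 81 82
f 80 82 66
f 81 63 83
f 81 83 82
f 82 83 84
f 82 84 66
f 83 63 85
f 83 85 84
f 84 85 86
f 84 86 66
f 85 63 87
f 85 87 86
f 86 87 88
f 86 88 66
f 87 63 89
f 87 89 88
f 88 89 90
f 88 90 66
f 89 63 91
f 89 91 90
f 90 91 92
f 90 92 66
f 91 63 93
f 91 93 92
f 92 93 94
f 92 94 66
f 93 63 64
f 93 64 94
f 94 64 65
f 94 65 66



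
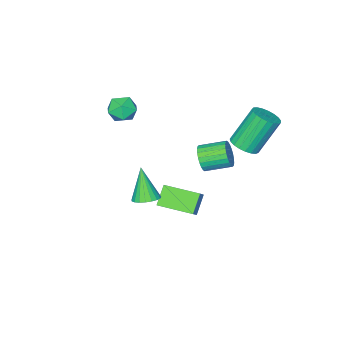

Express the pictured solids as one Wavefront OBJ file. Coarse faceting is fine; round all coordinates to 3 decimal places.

v 3.196 0.787 0.18
v 3.799 1.014 0.399
v 2.884 0.073 1.78
v 3.628 1.23 0.462
v 3.383 1.37 0.477
v 3.105 1.409 0.44
v 2.843 1.34 0.358
v 2.643 1.176 0.245
v 2.538 0.945 0.121
v 2.546 0.686 0.008
v 2.668 0.445 -0.076
v 2.881 0.263 -0.116
v 3.148 0.171 -0.104
v 3.424 0.187 -0.044
v 3.66 0.306 0.056
v 3.816 0.508 0.177
v 3.866 0.758 0.298
v -2.293 1.428 1.343
v -1.656 1.739 1.644
v -2.691 2.104 3.458
v -3.327 1.792 3.157
v -1.798 1.993 1.511
v -2.833 2.358 3.325
v -2.026 2.15 1.35
v -3.061 2.515 3.164
v -2.3 2.182 1.187
v -3.335 2.546 3.001
v -2.573 2.083 1.051
v -3.608 2.448 2.865
v -2.797 1.871 0.966
v -3.832 2.236 2.78
v -2.934 1.582 0.946
v -3.969 1.947 2.76
v -2.96 1.267 0.995
v -3.995 1.631 2.809
v -2.871 0.979 1.103
v -3.906 1.344 2.917
v -2.682 0.769 1.254
v -3.716 1.134 3.068
v -2.425 0.673 1.419
v -3.46 1.038 3.233
v -2.146 0.707 1.572
v -3.18 1.072 3.386
v -1.892 0.866 1.685
v -2.926 1.231 3.499
v -1.707 1.122 1.739
v -2.742 1.487 3.553
v -1.624 1.431 1.724
v -2.658 1.796 3.538
v -2.085 -1.235 -1.104
v -1.708 -1.146 -0.451
v -2.637 -0.196 -0.042
v -3.015 -0.285 -0.696
v -1.575 -0.943 -0.622
v -2.505 0.006 -0.214
v -1.521 -0.785 -0.866
v -2.45 0.165 -0.458
v -1.552 -0.695 -1.147
v -2.482 0.255 -0.739
v -1.665 -0.687 -1.421
v -2.594 0.263 -1.013
v -1.841 -0.763 -1.647
v -2.771 0.187 -1.239
v -2.055 -0.91 -1.791
v -2.985 0.039 -1.382
v -2.273 -1.107 -1.829
v -3.203 -0.158 -1.421
v -2.463 -1.324 -1.758
v -3.392 -0.374 -1.349
v -2.595 -1.526 -1.586
v -3.525 -0.577 -1.178
v -2.65 -1.685 -1.342
v -3.579 -0.735 -0.934
v -2.618 -1.775 -1.061
v -3.548 -0.825 -0.653
v -2.506 -1.783 -0.787
v -3.435 -0.833 -0.379
v -2.329 -1.707 -0.561
v -3.259 -0.757 -0.153
v -2.115 -1.559 -0.418
v -3.045 -0.61 -0.009
v -1.897 -1.362 -0.379
v -2.827 -0.413 0.029
v -0.921 -2.378 -3.273
v -0.265 -1.929 -2.527
v -1.818 -0.792 -3.439
v -1.163 -0.343 -2.692
v -0.157 -2.037 -4.148
v 0.498 -1.588 -3.401
v -1.055 -0.451 -4.313
v -0.399 -0.002 -3.567
v 0.696 -3.033 2.18
v 1.387 -2.868 2.61
v 0.473 -4.112 2.95
v 1.164 -3.947 3.38
v 0.505 -3.446 3.445
v 0.643 -2.779 2.969
v 1.217 -4.201 2.591
v 1.355 -3.534 2.115
v 1.709 -3.59 2.865
v 1.269 -3.123 3.392
v 0.591 -3.857 2.168
v 0.151 -3.39 2.695
f 2 1 4
f 2 4 3
f 4 1 5
f 4 5 3
f 5 1 6
f 5 6 3
f 6 1 7
f 6 7 3
f 7 1 8
f 7 8 3
f 8 1 9
f 8 9 3
f 9 1 10
f 9 10 3
f 10 1 11
f 10 11 3
f 11 1 12
f 11 12 3
f 12 1 13
f 12 13 3
f 13 1 14
f 13 14 3
f 14 1 15
f 14 15 3
f 15 1 16
f 15 16 3
f 16 1 17
f 16 17 3
f 17 1 2
f 17 2 3
f 19 18 22
f 19 22 20
f 20 22 23
f 20 23 21
f 22 18 24
f 22 24 23
f 23 24 25
f 23 25 21
f 24 18 26
f 24 26 25
f 25 26 27
f 25 27 21
f 26 18 28
f 26 28 27
f 27 28 29
f 27 29 21
f 28 18 30
f 28 30 29
f 29 30 31
f 29 31 21
f 30 18 32
f 30 32 31
f 31 32 33
f 31 33 21
f 32 18 34
f 32 34 33
f 33 34 35
f 33 35 21
f 34 18 36
f 34 36 35
f 35 36 37
f 35 37 21
f 36 18 38
f 36 38 37
f 37 38 39
f 37 39 21
f 38 18 40
f 38 40 39
f 39 40 41
f 39 41 21
f 40 18 42
f 40 42 41
f 41 42 43
f 41 43 21
f 42 18 44
f 42 44 43
f 43 44 45
f 43 45 21
f 44 18 46
f 44 46 45
f 45 46 47
f 45 47 21
f 46 18 48
f 46 48 47
f 47 48 49
f 47 49 21
f 48 18 19
f 48 19 49
f 49 19 20
f 49 20 21
f 51 50 54
f 51 54 52
f 52 54 55
f 52 55 53
f 54 50 56
f 54 56 55
f 55 56 57
f 55 57 53
f 56 50 58
f 56 58 57
f 57 58 59
f 57 59 53
f 58 50 60
f 58 60 59
f 59 60 61
f 59 61 53
f 60 50 62
f 60 62 61
f 61 62 63
f 61 63 53
f 62 50 64
f 62 64 63
f 63 64 65
f 63 65 53
f 64 50 66
f 64 66 65
f 65 66 67
f 65 67 53
f 66 50 68
f 66 68 67
f 67 68 69
f 67 69 53
f 68 50 70
f 68 70 69
f 69 70 71
f 69 71 53
f 70 50 72
f 70 72 71
f 71 72 73
f 71 73 53
f 72 50 74
f 72 74 73
f 73 74 75
f 73 75 53
f 74 50 76
f 74 76 75
f 75 76 77
f 75 77 53
f 76 50 78
f 76 78 77
f 77 78 79
f 77 79 53
f 78 50 80
f 78 80 79
f 79 80 81
f 79 81 53
f 80 50 82
f 80 82 81
f 81 82 83
f 81 83 53
f 82 50 51
f 82 51 83
f 83 51 52
f 83 52 53
f 85 87 84
f 88 85 84
f 84 87 86
f 86 88 84
f 85 91 87
f 89 85 88
f 89 91 85
f 87 91 86
f 90 88 86
f 86 91 90
f 90 89 88
f 91 89 90
f 92 103 97
f 92 97 93
f 92 93 99
f 92 99 102
f 92 102 103
f 93 97 101
f 97 103 96
f 103 102 94
f 102 99 98
f 99 93 100
f 95 101 96
f 95 96 94
f 95 94 98
f 95 98 100
f 95 100 101
f 96 101 97
f 94 96 103
f 98 94 102
f 100 98 99
f 101 100 93

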